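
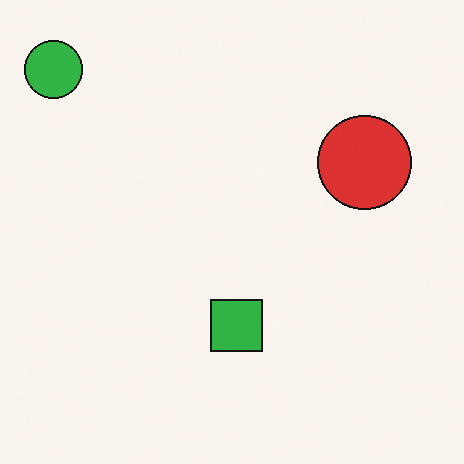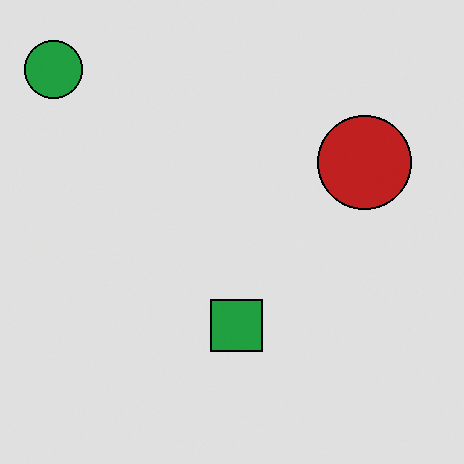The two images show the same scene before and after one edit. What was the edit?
The image was moderately posterized.

Each flat color has snapped to a coarser quantized level — most visibly, the near-white background has dropped to a flat grey.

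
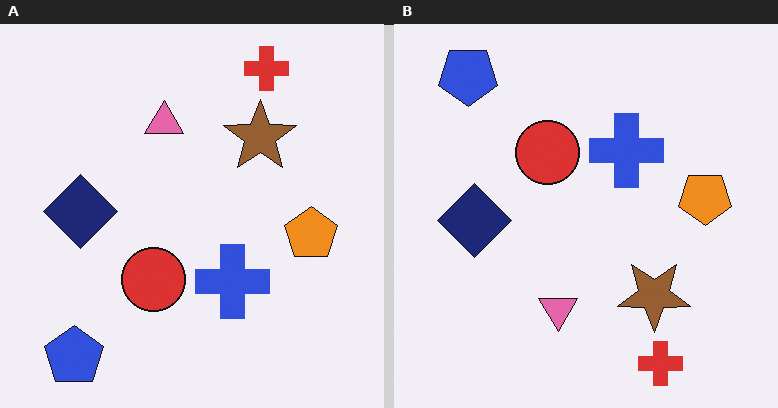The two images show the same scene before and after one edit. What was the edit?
The image was flipped vertically (top ↔ bottom).

The red cross is in the top-right of the left (A) image and the bottom-right of the right (B) — shapes on opposite sides of the horizontal midline have swapped in a mirror flip.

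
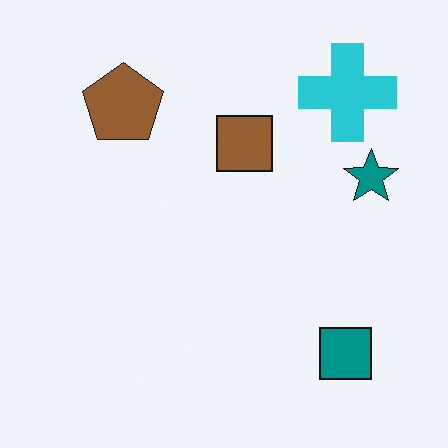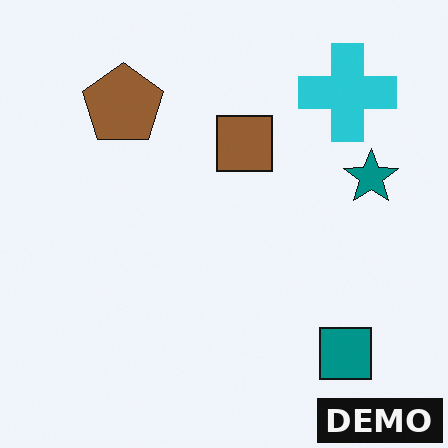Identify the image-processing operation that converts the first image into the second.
Watermarked with the text "DEMO" in the lower-right corner.

A dark label reading "DEMO" appears in the lower-right corner.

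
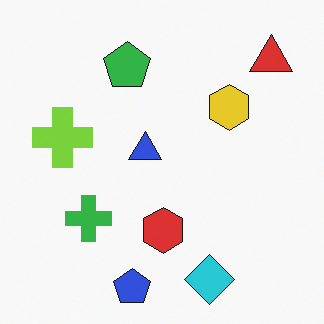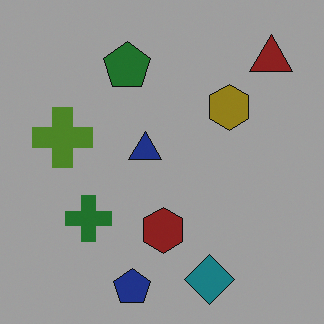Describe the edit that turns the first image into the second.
It was substantially darkened.

Every pixel — background and shapes alike — is uniformly darkened.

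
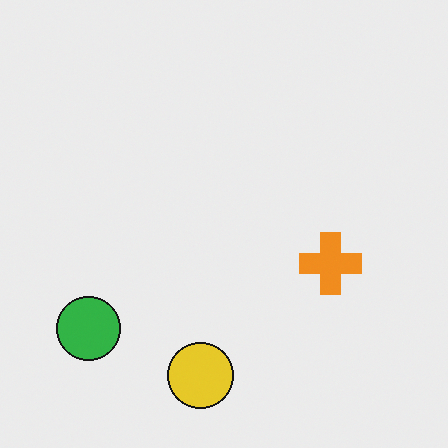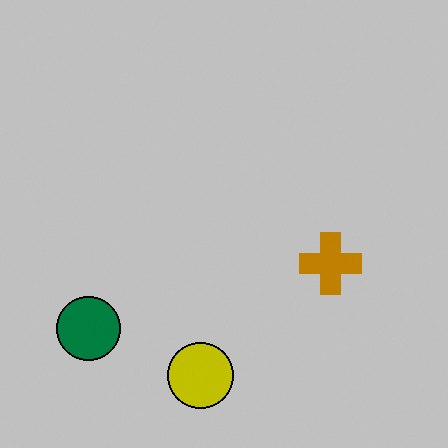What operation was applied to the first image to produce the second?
Heavily posterized to just a handful of flat colors.

Each flat color has snapped to a coarser quantized level — most visibly, the near-white background has dropped to a flat grey.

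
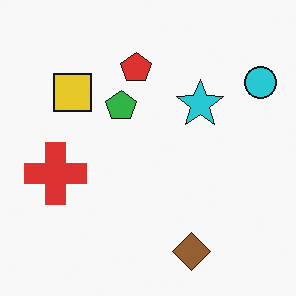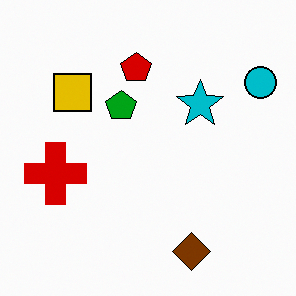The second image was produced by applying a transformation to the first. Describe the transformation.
This is the original image given slightly increased contrast.

Tones are pushed away from mid-grey across the whole image — a global contrast change.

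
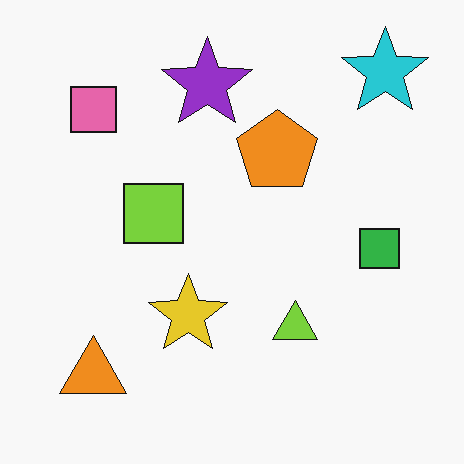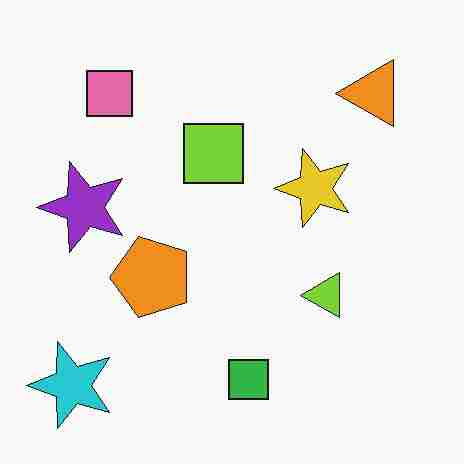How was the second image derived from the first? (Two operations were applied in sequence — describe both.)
The image was heavily JPEG-compressed with obvious blocking artifacts, then transposed (reflected across the top-left ↔ bottom-right diagonal).

Blocky 8×8 compression artifacts appear around shape edges and the flat background shows ringing — characteristic JPEG degradation. Shapes have swapped their row and column positions — what was in the top-right is now in the bottom-left — a diagonal reflection.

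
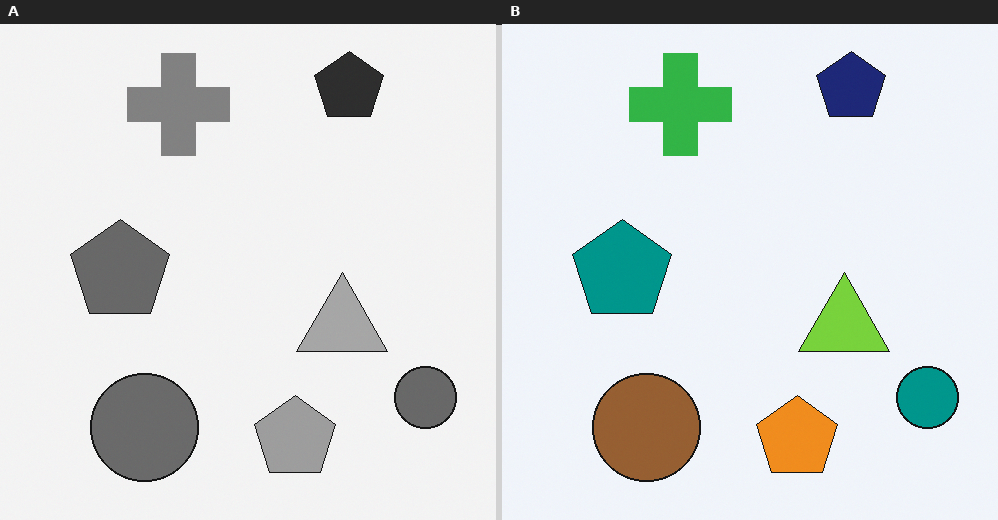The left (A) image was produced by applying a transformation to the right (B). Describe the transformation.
Converted to grayscale.

All color is removed — every shape is now a shade of grey.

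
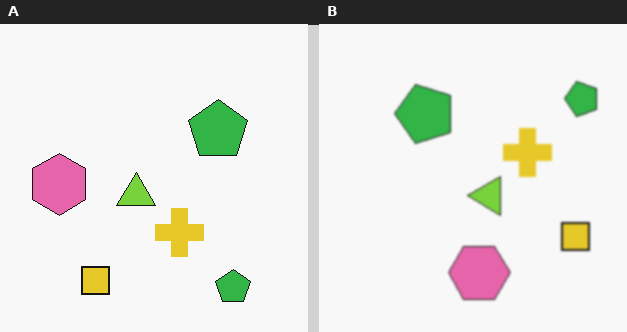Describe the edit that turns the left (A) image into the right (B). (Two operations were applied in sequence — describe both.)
The transformation is: rotated 90° counter-clockwise, then lightly blurred.

The yellow square sits in the bottom-left of the left (A) image and the bottom-right of the right (B) — consistent with a whole-image 90° counter-clockwise rotation. Shape edges and outlines are uniformly softened across the whole image.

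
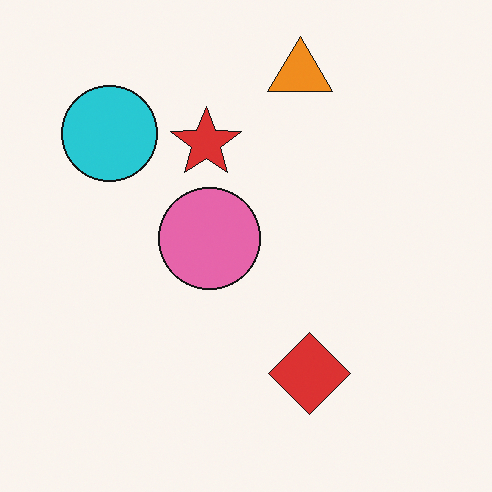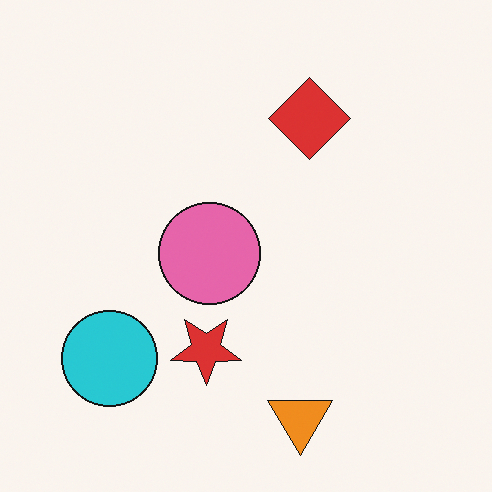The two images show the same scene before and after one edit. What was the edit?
The second image is the first flipped vertically (top ↔ bottom).

The orange triangle is in the top of the first image and the bottom of the second — shapes on opposite sides of the horizontal midline have swapped in a mirror flip.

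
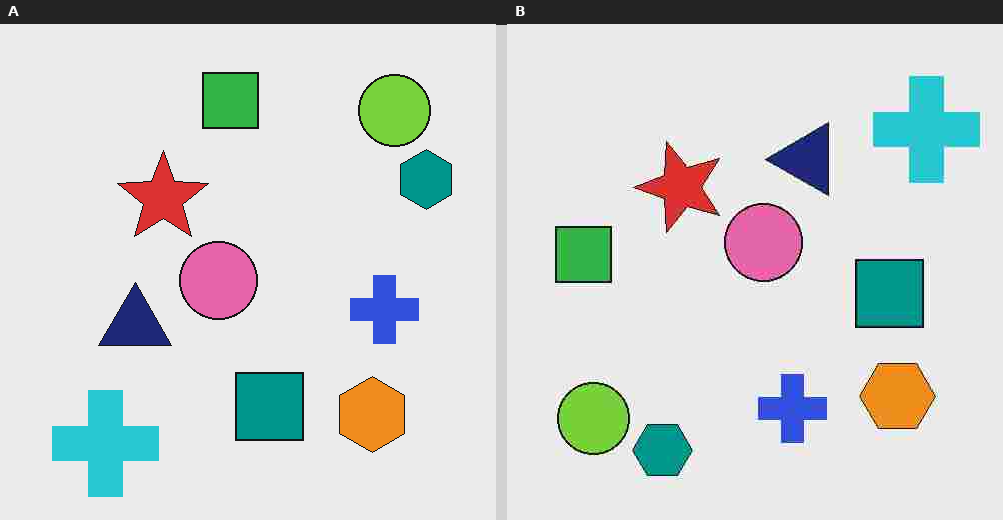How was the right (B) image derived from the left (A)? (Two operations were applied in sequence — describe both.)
Degraded with heavy JPEG compression, then transposed (reflected across the top-left ↔ bottom-right diagonal).

Blocky 8×8 compression artifacts appear around shape edges and the flat background shows ringing — characteristic JPEG degradation. Shapes have swapped their row and column positions — what was in the top-right is now in the bottom-left — a diagonal reflection.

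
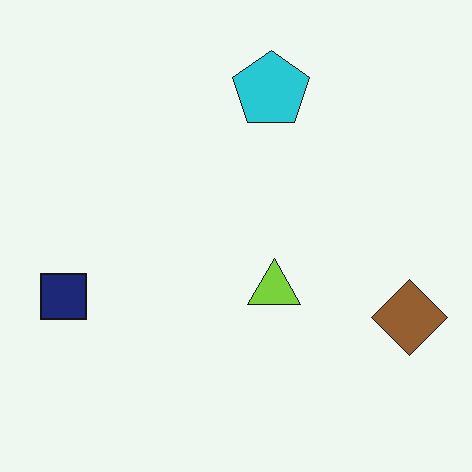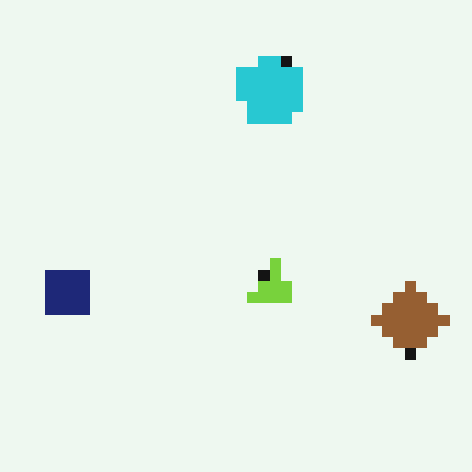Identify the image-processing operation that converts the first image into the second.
The image was heavily pixelated into large blocks.

Shapes are reduced to large square blocks; fine edges and outlines are lost — a downscale-then-upscale (mosaic) effect.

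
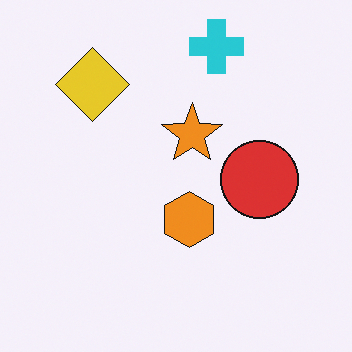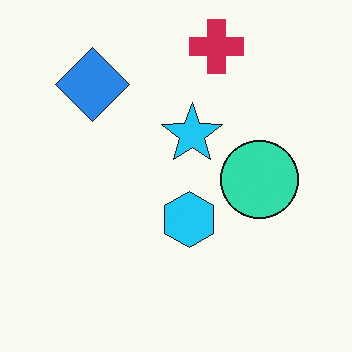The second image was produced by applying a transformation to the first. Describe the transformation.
The image was hue-shifted through roughly half the color wheel.

Every shape's color has rotated by the same amount around the hue wheel — a uniform hue shift.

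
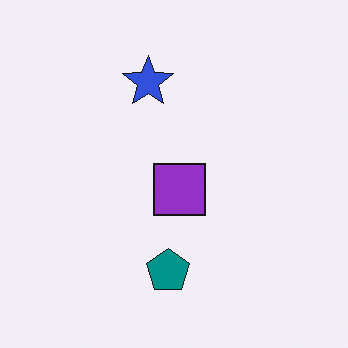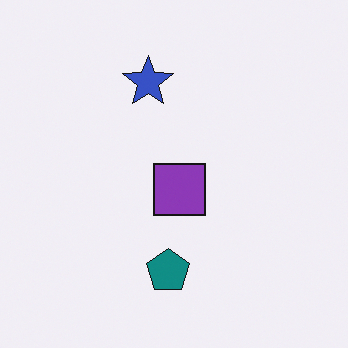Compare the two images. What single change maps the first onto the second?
The second image is the first slightly desaturated.

All colors are more muted and greyish — a global saturation change.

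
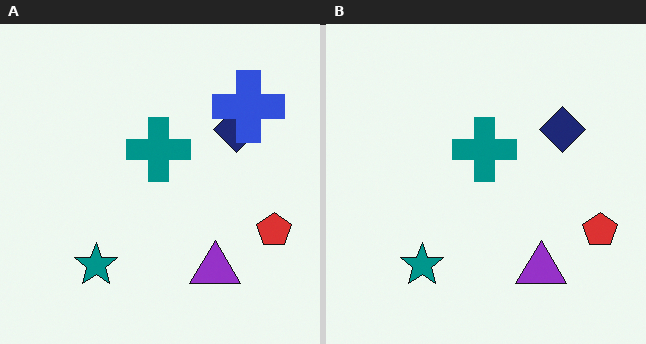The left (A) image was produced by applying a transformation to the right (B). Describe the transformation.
It was overlaid with an additional blue cross.

A blue cross appears in the left (A) image that is absent from the right (B).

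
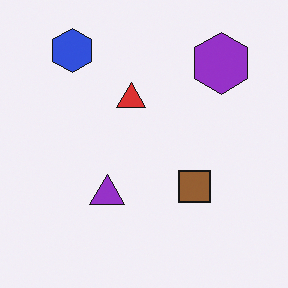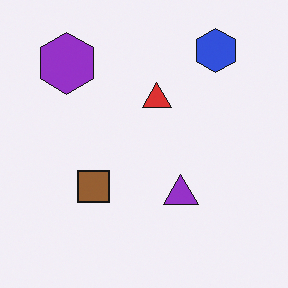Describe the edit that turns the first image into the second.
The image was flipped horizontally (left ↔ right).

The purple hexagon is in the top-right of the first image and the top-left of the second — shapes on opposite sides of the vertical midline have swapped in a mirror flip.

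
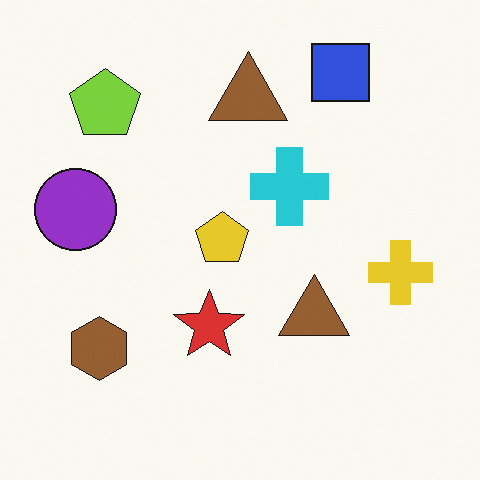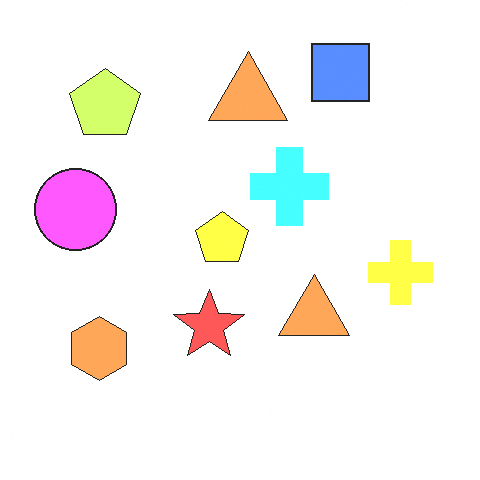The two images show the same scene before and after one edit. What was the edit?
Noticeably brightened.

Every pixel — background and shapes alike — is uniformly brightened.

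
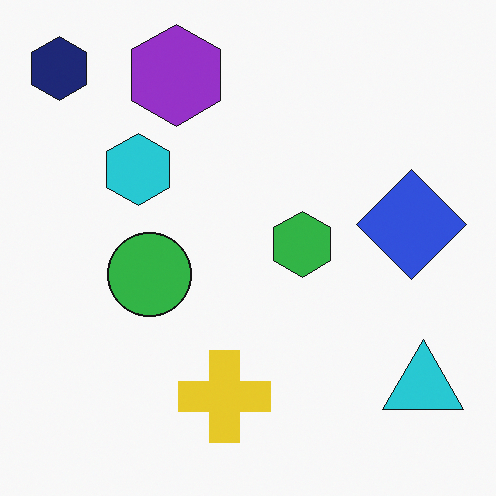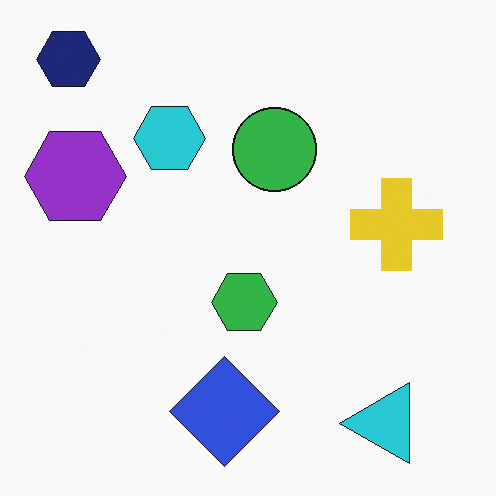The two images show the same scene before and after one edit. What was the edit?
The second image is the first transposed (reflected across the top-left ↔ bottom-right diagonal).

Shapes have swapped their row and column positions — what was in the top-right is now in the bottom-left — a diagonal reflection.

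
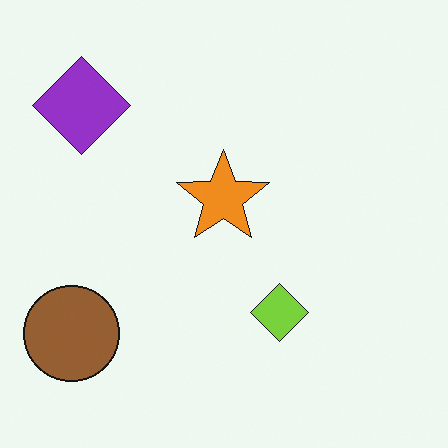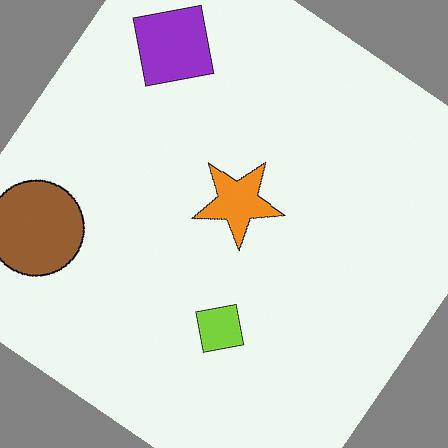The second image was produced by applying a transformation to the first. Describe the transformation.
The second image is the first rotated clockwise by a large amount — several tens of degrees.

Every shape is tilted by the same angle and the image corners show triangular fill wedges — a whole-image rotation by a non-right angle.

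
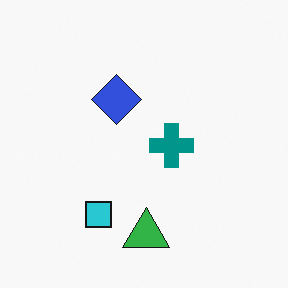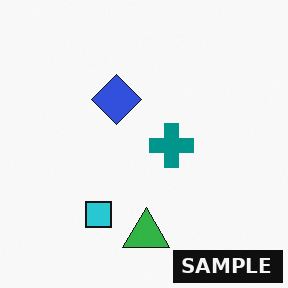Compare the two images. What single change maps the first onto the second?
It was watermarked with the text "SAMPLE" in the lower-right corner.

A dark label reading "SAMPLE" appears in the lower-right corner.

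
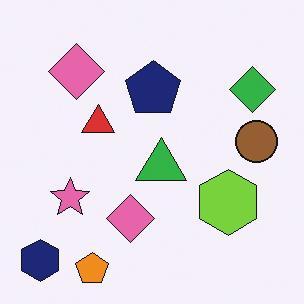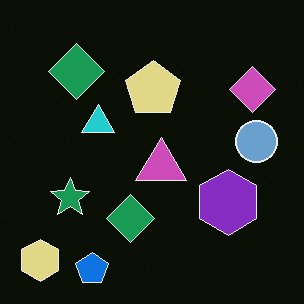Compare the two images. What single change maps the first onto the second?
It was color-inverted (negative).

The light background has become dark and every shape's color is its complement — a photographic negative.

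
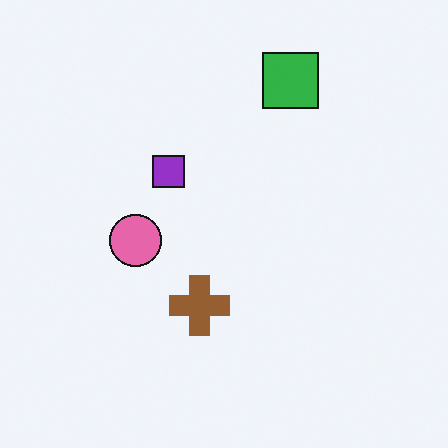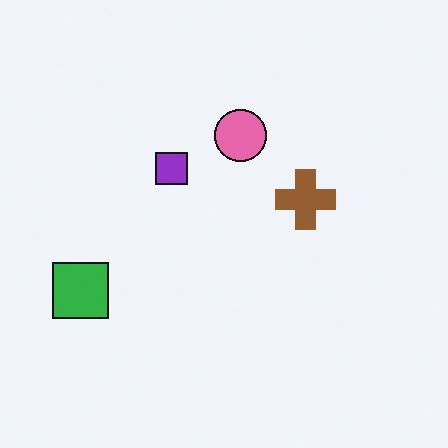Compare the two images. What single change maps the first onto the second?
It was transposed (reflected across the top-left ↔ bottom-right diagonal).

Shapes have swapped their row and column positions — what was in the top-right is now in the bottom-left — a diagonal reflection.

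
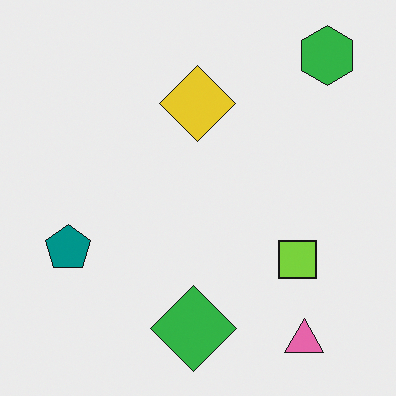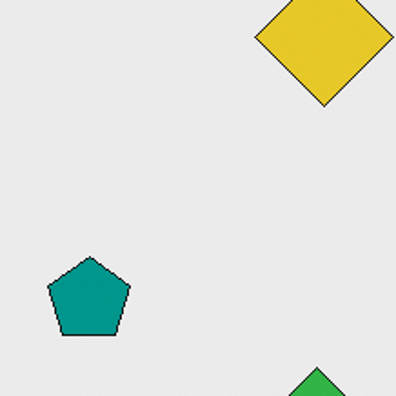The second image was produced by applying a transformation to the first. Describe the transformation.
Cropped tightly and scaled back up.

The visible shapes are larger and the field of view is narrower; shapes near the original edges may be partly or wholly outside the frame — a crop-and-rescale.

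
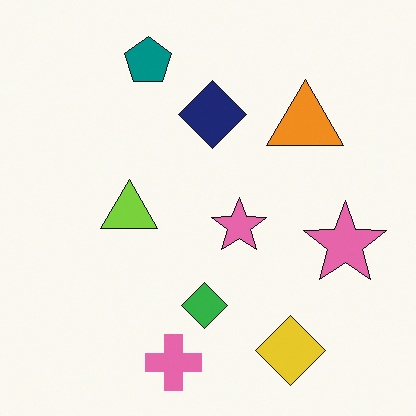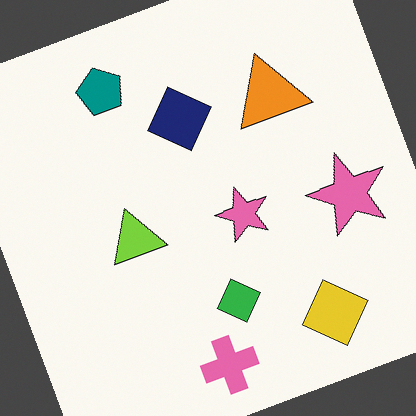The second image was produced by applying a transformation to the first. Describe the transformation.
This is the original image rotated counter-clockwise by a clearly visible amount.

Every shape is tilted by the same angle and the image corners show triangular fill wedges — a whole-image rotation by a non-right angle.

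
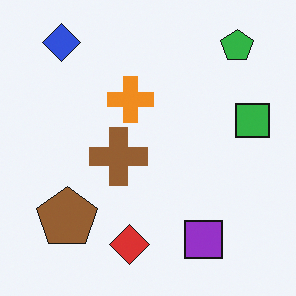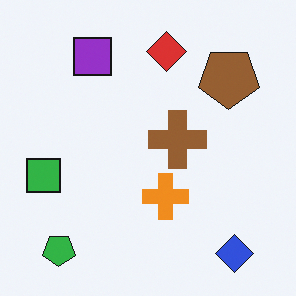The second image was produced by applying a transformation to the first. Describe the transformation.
Rotated 180°.

The blue diamond sits in the top-left of the first image and the bottom-right of the second — consistent with a whole-image 180° rotation.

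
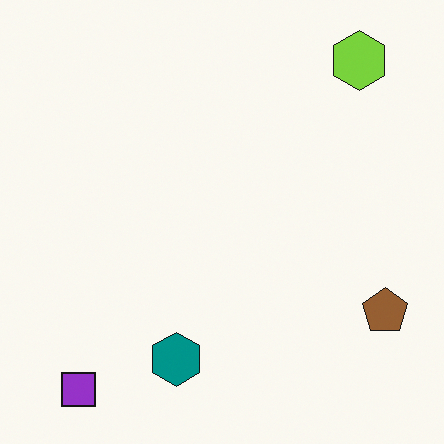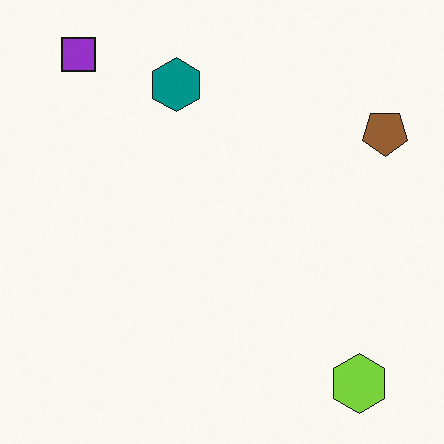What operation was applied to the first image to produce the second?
The image was flipped vertically (top ↔ bottom).

The purple square is in the bottom-left of the first image and the top-left of the second — shapes on opposite sides of the horizontal midline have swapped in a mirror flip.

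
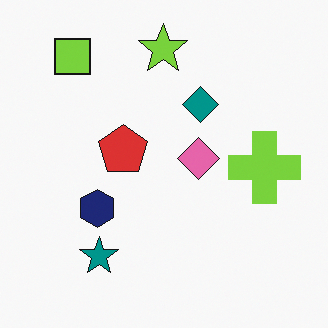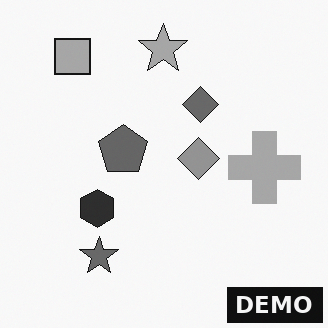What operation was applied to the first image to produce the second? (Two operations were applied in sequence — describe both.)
The image was converted to grayscale, then watermarked with the text "DEMO" in the lower-right corner.

All color is removed — every shape is now a shade of grey. A dark label reading "DEMO" appears in the lower-right corner.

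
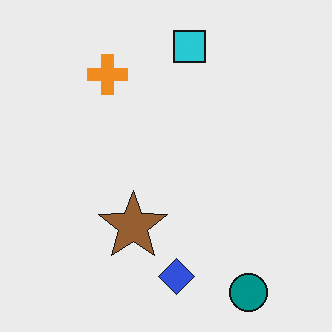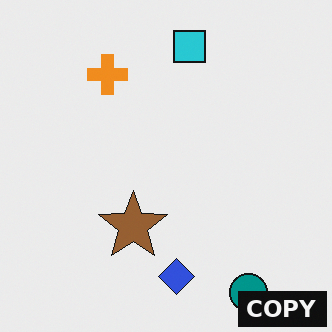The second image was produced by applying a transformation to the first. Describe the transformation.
It was watermarked with the text "COPY" in the lower-right corner.

A dark label reading "COPY" appears in the lower-right corner.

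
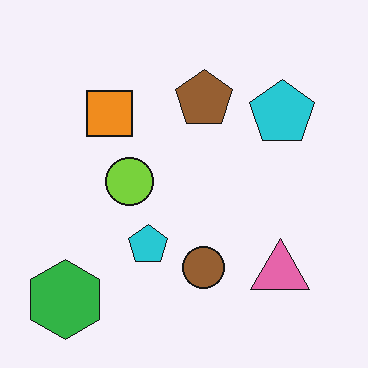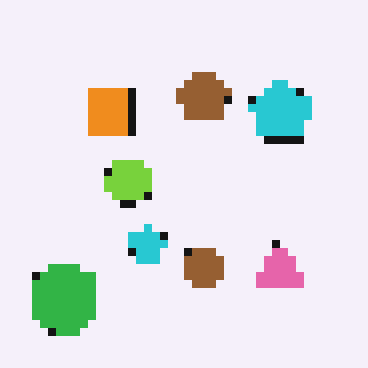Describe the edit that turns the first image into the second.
The transformation is: pixelated into visible square blocks.

Shapes are reduced to large square blocks; fine edges and outlines are lost — a downscale-then-upscale (mosaic) effect.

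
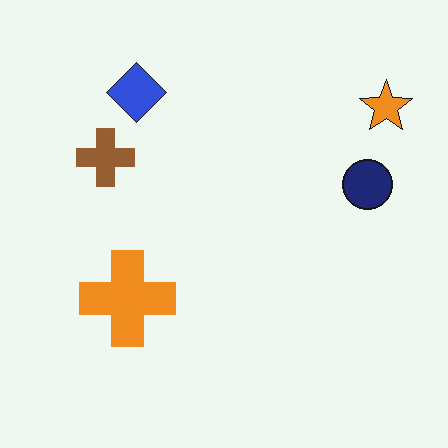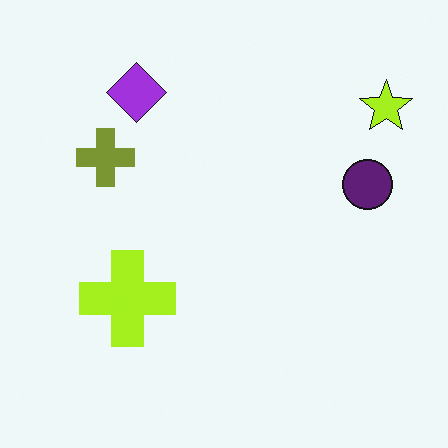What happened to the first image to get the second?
Hue-shifted slightly.

Every shape's color has rotated by the same amount around the hue wheel — a uniform hue shift.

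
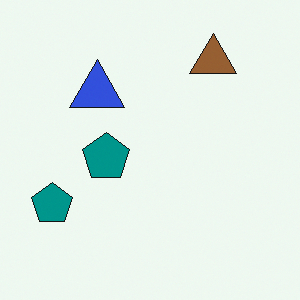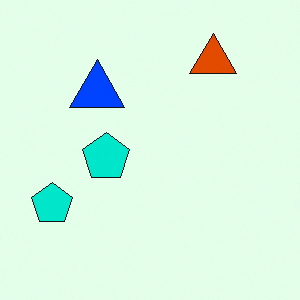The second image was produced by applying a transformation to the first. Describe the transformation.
This is the original image made much more vivid (saturation change).

All colors are more vivid — a global saturation change.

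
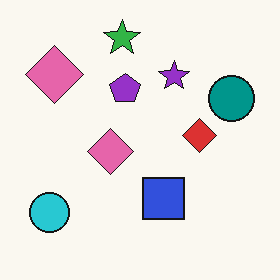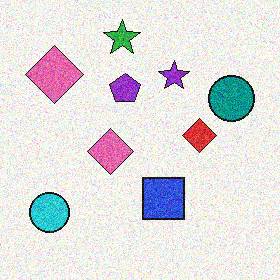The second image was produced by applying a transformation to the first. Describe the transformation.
This is the original image degraded with moderate additive noise.

Random speckle covers the whole image, including the flat background.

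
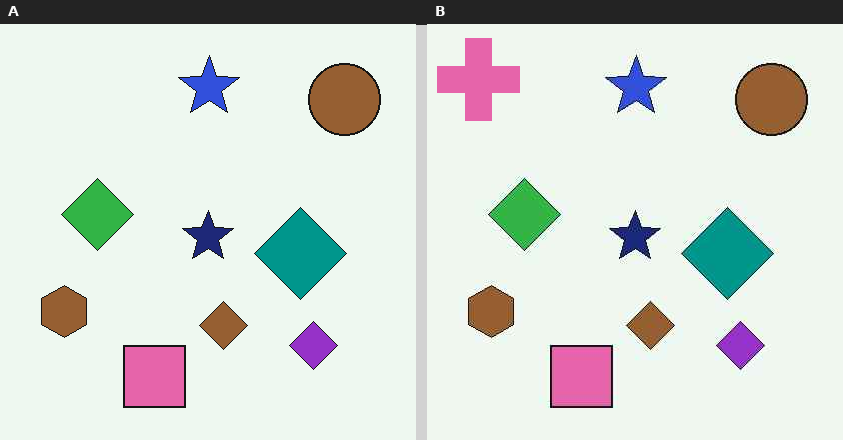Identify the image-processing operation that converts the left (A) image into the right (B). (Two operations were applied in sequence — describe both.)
This is the original image given moderate JPEG compression, then overlaid with an additional pink cross.

Blocky 8×8 compression artifacts appear around shape edges and the flat background shows ringing — characteristic JPEG degradation. A pink cross appears in the right (B) image that is absent from the left (A).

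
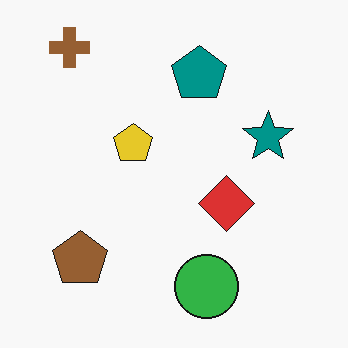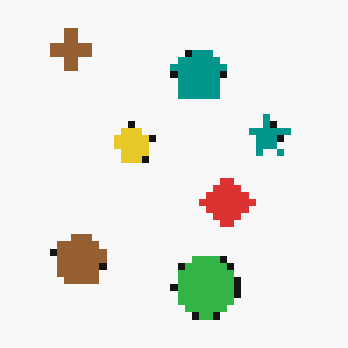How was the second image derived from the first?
Pixelated into visible square blocks.

Shapes are reduced to large square blocks; fine edges and outlines are lost — a downscale-then-upscale (mosaic) effect.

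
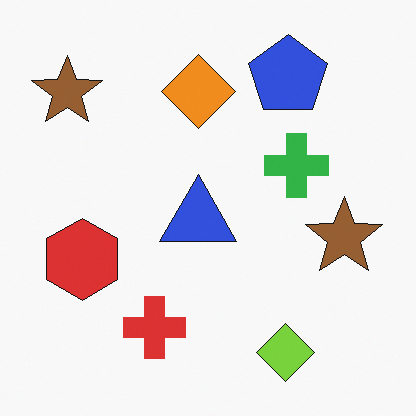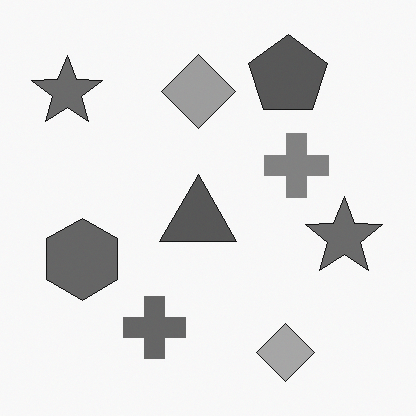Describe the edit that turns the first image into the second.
The image was converted to grayscale.

All color is removed — every shape is now a shade of grey.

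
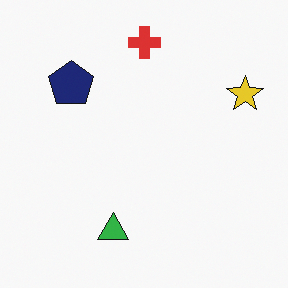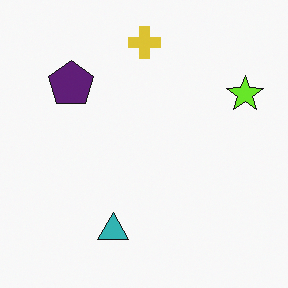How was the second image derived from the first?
The image was hue-shifted slightly.

Every shape's color has rotated by the same amount around the hue wheel — a uniform hue shift.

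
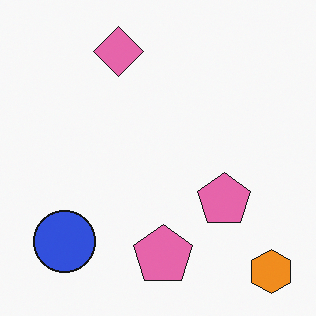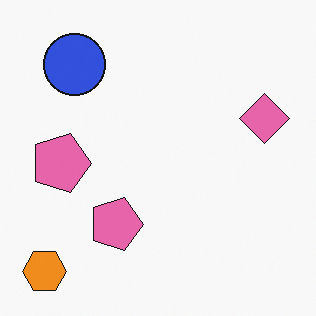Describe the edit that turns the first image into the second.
The transformation is: rotated 90° clockwise.

The orange hexagon sits in the bottom-right of the first image and the bottom-left of the second — consistent with a whole-image 90° clockwise rotation.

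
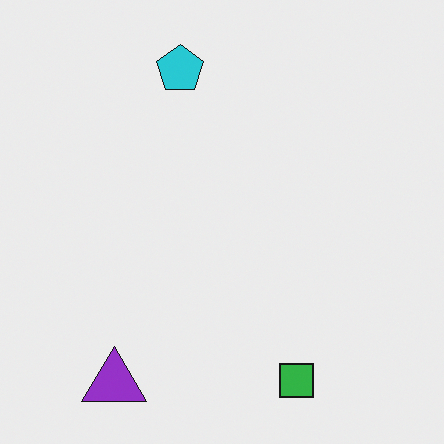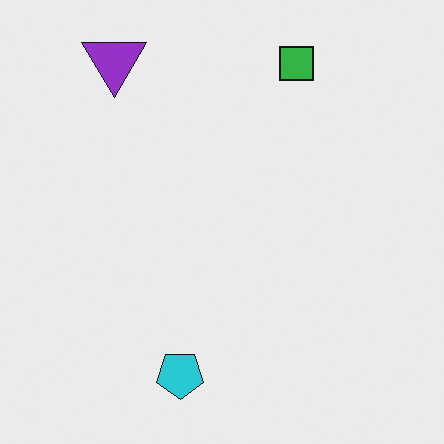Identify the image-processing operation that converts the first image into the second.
The second image is the first flipped vertically (top ↔ bottom).

The purple triangle is in the bottom-left of the first image and the top-left of the second — shapes on opposite sides of the horizontal midline have swapped in a mirror flip.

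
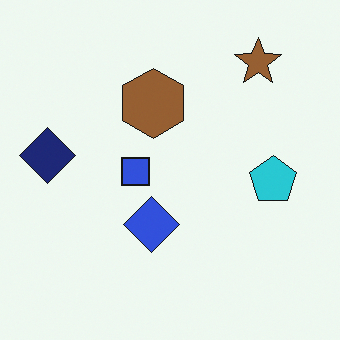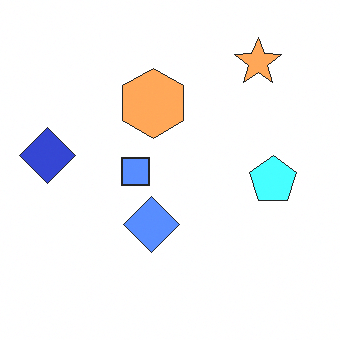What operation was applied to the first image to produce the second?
This is the original image noticeably brightened.

Every pixel — background and shapes alike — is uniformly brightened.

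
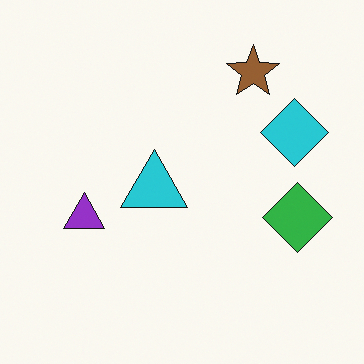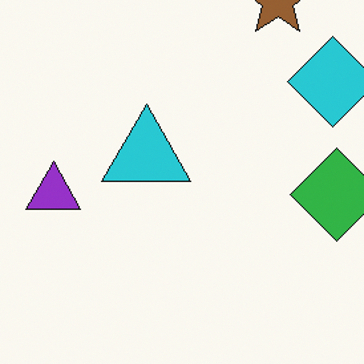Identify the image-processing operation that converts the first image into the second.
The image was cropped slightly and scaled back up.

The visible shapes are larger and the field of view is narrower; shapes near the original edges may be partly or wholly outside the frame — a crop-and-rescale.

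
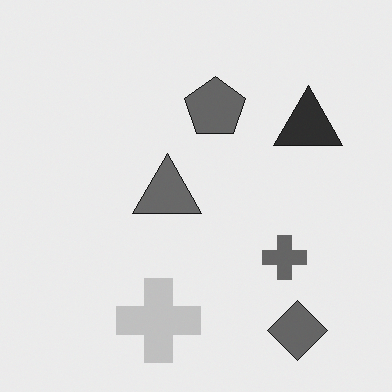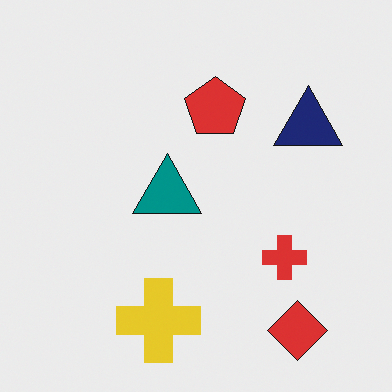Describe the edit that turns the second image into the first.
This is the original image converted to grayscale.

All color is removed — every shape is now a shade of grey.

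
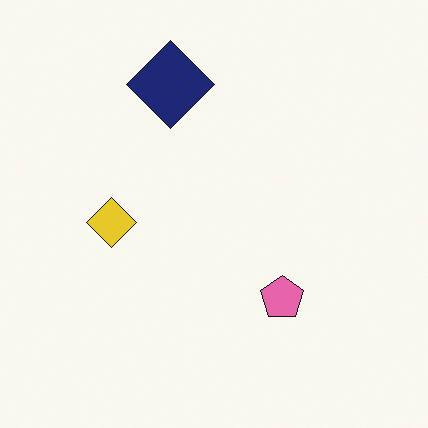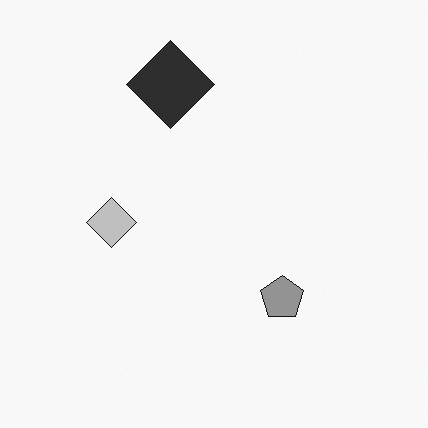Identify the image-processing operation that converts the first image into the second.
The image was converted to grayscale.

All color is removed — every shape is now a shade of grey.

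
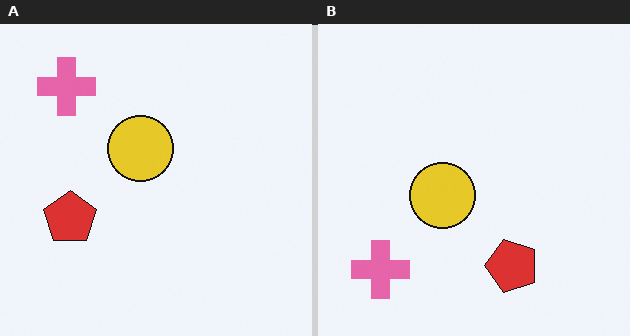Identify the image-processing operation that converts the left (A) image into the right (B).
The image was rotated 90° counter-clockwise.

The pink cross sits in the top-left of the left (A) image and the bottom-left of the right (B) — consistent with a whole-image 90° counter-clockwise rotation.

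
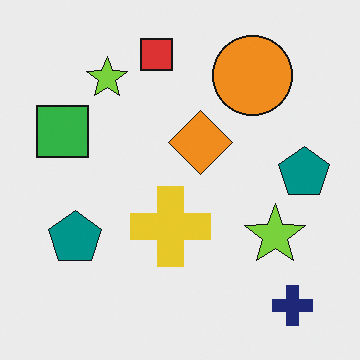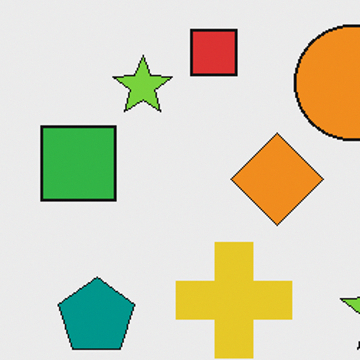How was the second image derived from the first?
The second image is the first cropped slightly and scaled back up.

The visible shapes are larger and the field of view is narrower; shapes near the original edges may be partly or wholly outside the frame — a crop-and-rescale.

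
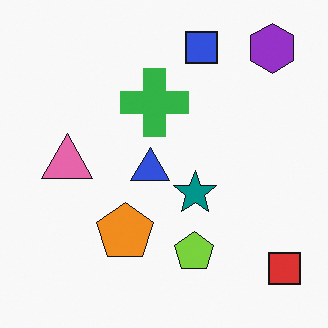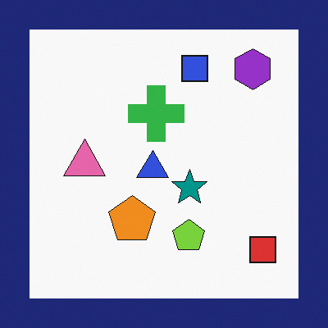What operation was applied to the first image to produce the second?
The transformation is: framed with a navy border.

A solid navy frame runs around the edge of the second image, with the content slightly shrunk inside it.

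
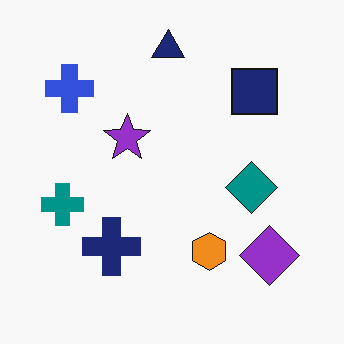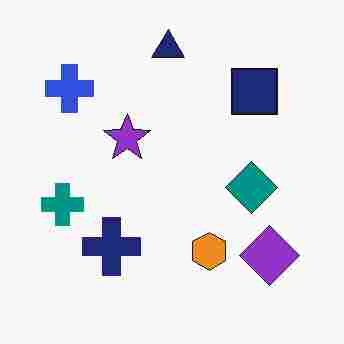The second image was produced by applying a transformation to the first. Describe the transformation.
The image was heavily JPEG-compressed with obvious blocking artifacts.

Blocky 8×8 compression artifacts appear around shape edges and the flat background shows ringing — characteristic JPEG degradation.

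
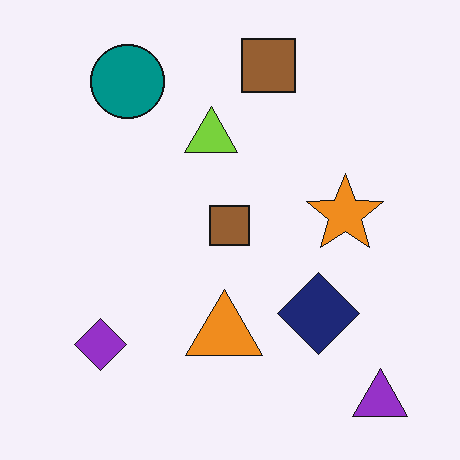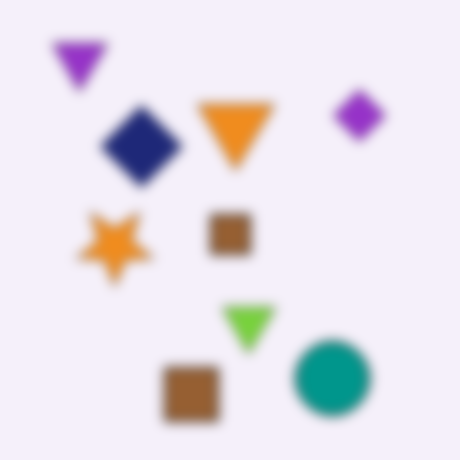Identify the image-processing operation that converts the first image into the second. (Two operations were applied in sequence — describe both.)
This is the original image heavily blurred, then rotated 180°.

Shape edges and outlines are uniformly softened across the whole image. The purple triangle sits in the bottom-right of the first image and the top-left of the second — consistent with a whole-image 180° rotation.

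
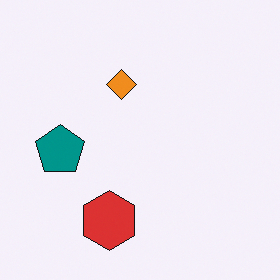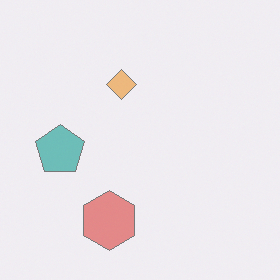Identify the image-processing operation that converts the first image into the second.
This is the original image washed out (contrast reduced).

Tones are pushed toward mid-grey across the whole image — a global contrast change.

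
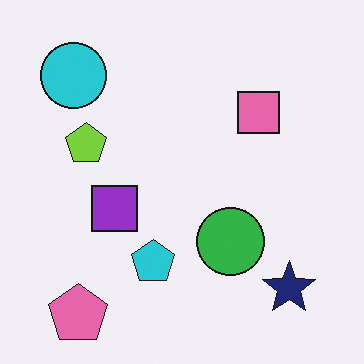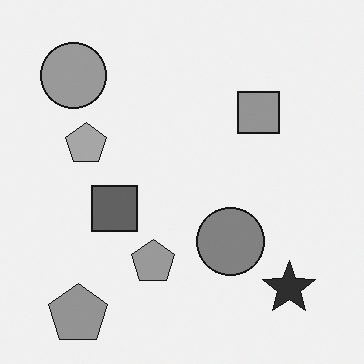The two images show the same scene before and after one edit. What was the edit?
The image was converted to grayscale.

All color is removed — every shape is now a shade of grey.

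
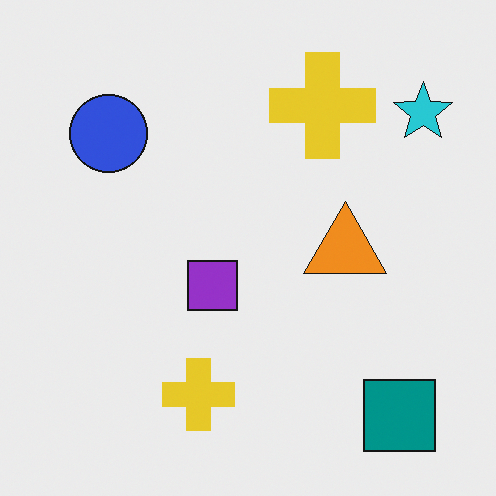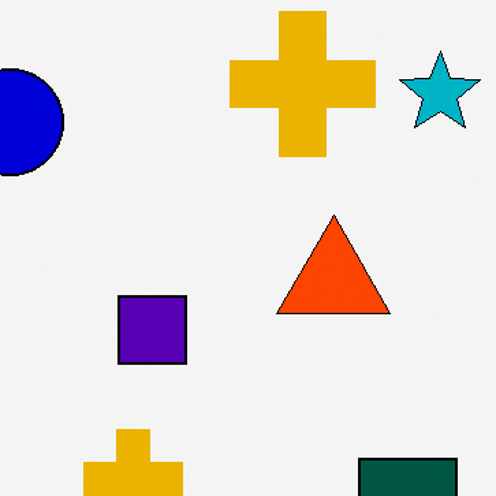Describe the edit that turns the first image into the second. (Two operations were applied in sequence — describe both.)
Given much higher contrast, then cropped slightly and scaled back up.

Tones are pushed away from mid-grey across the whole image — a global contrast change. The visible shapes are larger and the field of view is narrower; shapes near the original edges may be partly or wholly outside the frame — a crop-and-rescale.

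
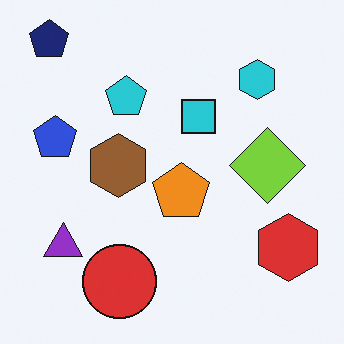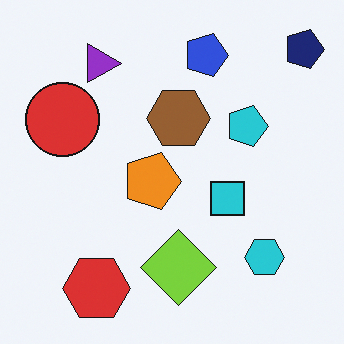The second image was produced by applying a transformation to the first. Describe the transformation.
The transformation is: rotated 90° clockwise.

The navy pentagon sits in the top-left of the first image and the top-right of the second — consistent with a whole-image 90° clockwise rotation.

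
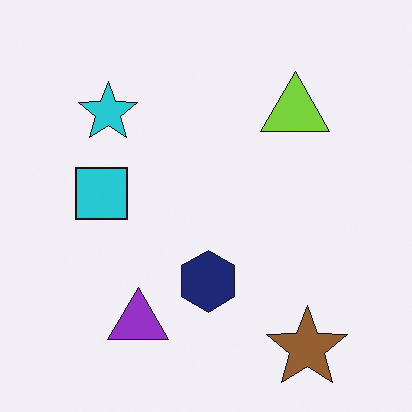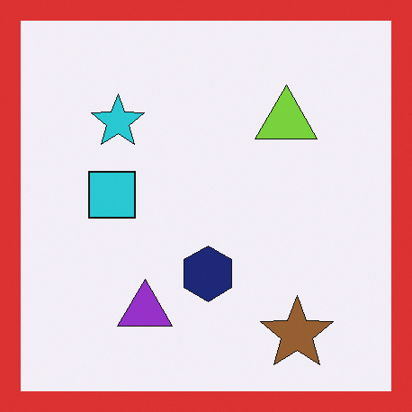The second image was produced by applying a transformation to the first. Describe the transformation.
The transformation is: framed with a red border.

A solid red frame runs around the edge of the second image, with the content slightly shrunk inside it.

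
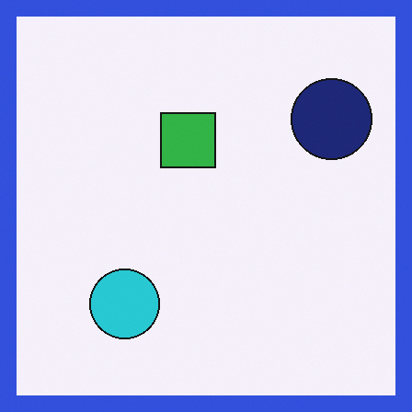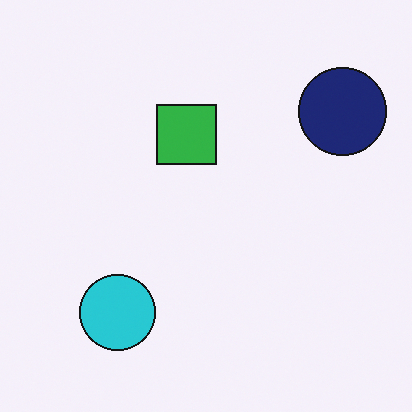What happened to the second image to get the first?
The first image is the second framed with a blue border.

A solid blue frame runs around the edge of the first image, with the content slightly shrunk inside it.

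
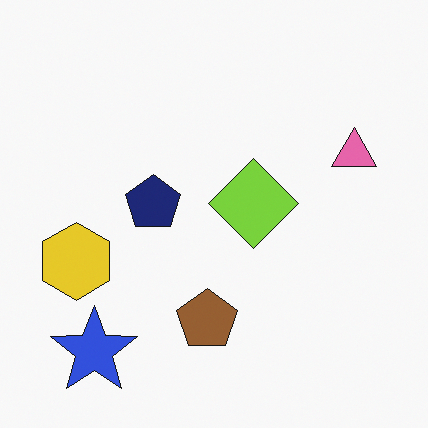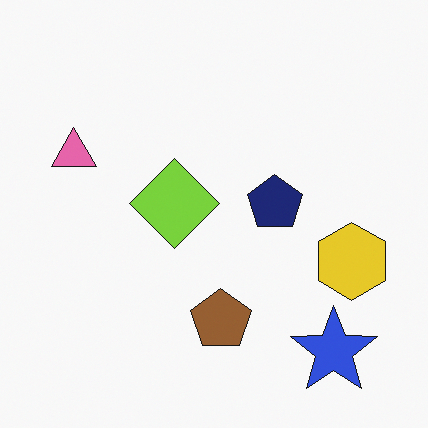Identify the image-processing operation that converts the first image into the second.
The second image is the first flipped horizontally (left ↔ right).

The pink triangle is in the right of the first image and the left of the second — shapes on opposite sides of the vertical midline have swapped in a mirror flip.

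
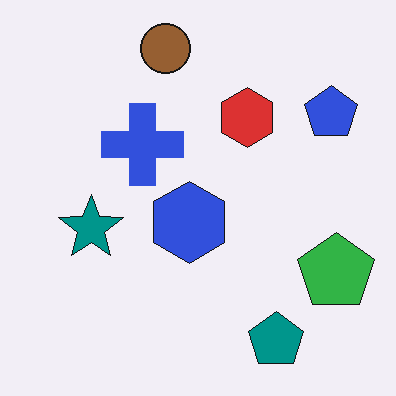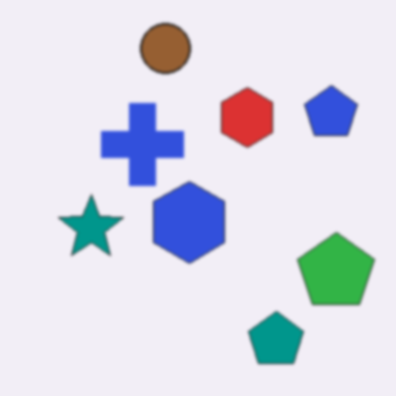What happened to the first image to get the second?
The second image is the first slightly softened.

Shape edges and outlines are uniformly softened across the whole image.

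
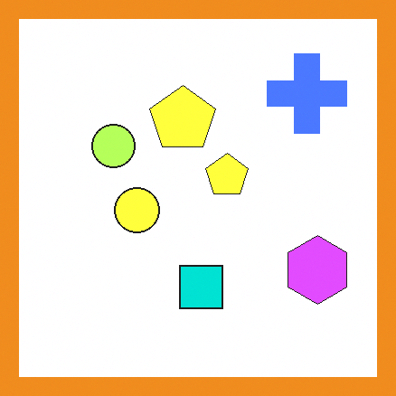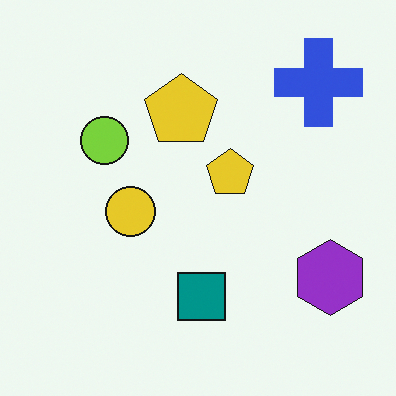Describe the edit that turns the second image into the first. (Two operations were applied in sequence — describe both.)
The transformation is: noticeably brightened, then framed with a orange border.

Every pixel — background and shapes alike — is uniformly brightened. A solid orange frame runs around the edge of the first image, with the content slightly shrunk inside it.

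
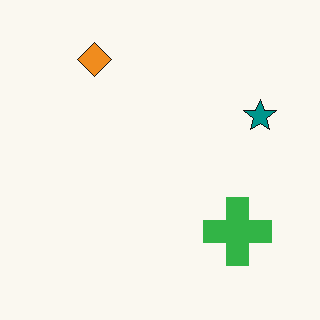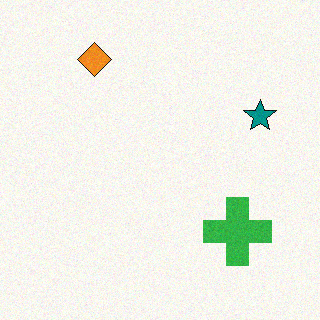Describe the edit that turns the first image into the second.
The second image is the first degraded with a light layer of grain.

Random speckle covers the whole image, including the flat background.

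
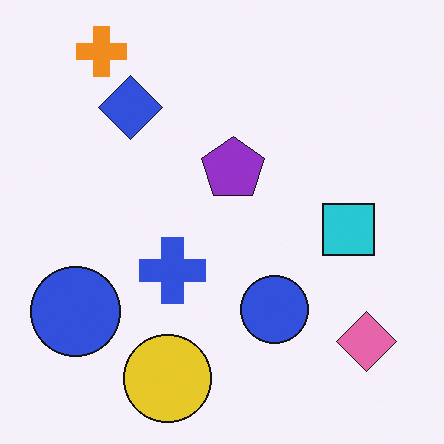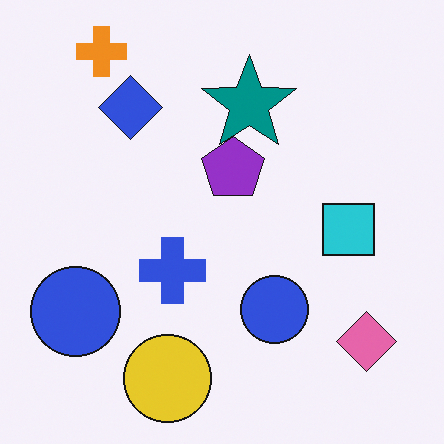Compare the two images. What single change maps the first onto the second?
It was overlaid with an additional teal star.

A teal star appears in the second image that is absent from the first.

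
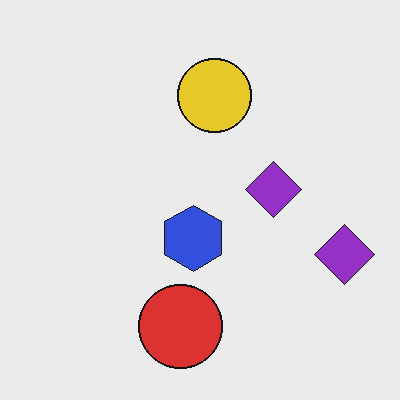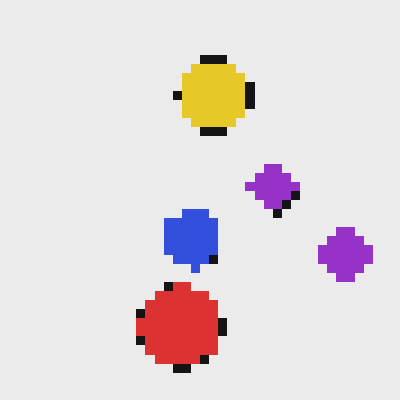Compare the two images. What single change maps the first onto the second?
It was coarsely pixelated.

Shapes are reduced to large square blocks; fine edges and outlines are lost — a downscale-then-upscale (mosaic) effect.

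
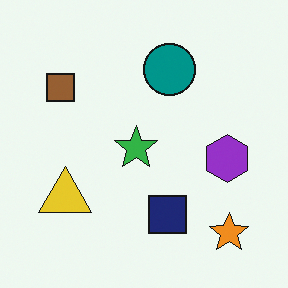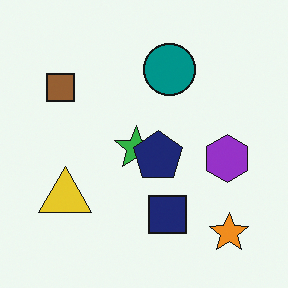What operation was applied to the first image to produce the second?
This is the original image overlaid with an additional navy pentagon.

A navy pentagon appears in the second image that is absent from the first.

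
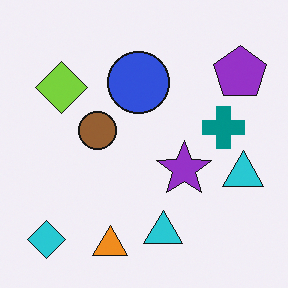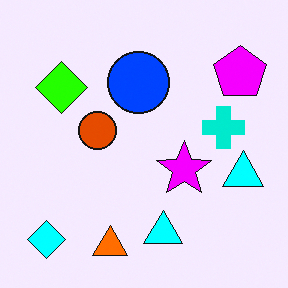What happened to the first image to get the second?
The transformation is: made much more vivid (saturation change).

All colors are more vivid — a global saturation change.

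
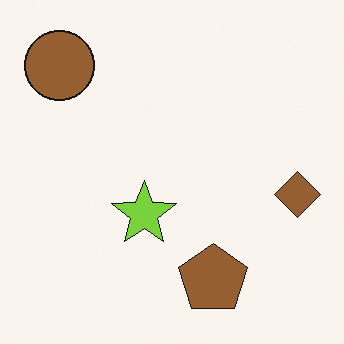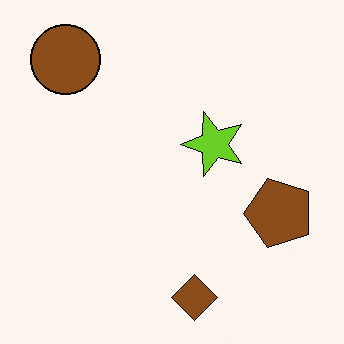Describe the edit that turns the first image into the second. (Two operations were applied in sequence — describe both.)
The second image is the first given slightly increased contrast, then transposed (reflected across the top-left ↔ bottom-right diagonal).

Tones are pushed away from mid-grey across the whole image — a global contrast change. Shapes have swapped their row and column positions — what was in the top-right is now in the bottom-left — a diagonal reflection.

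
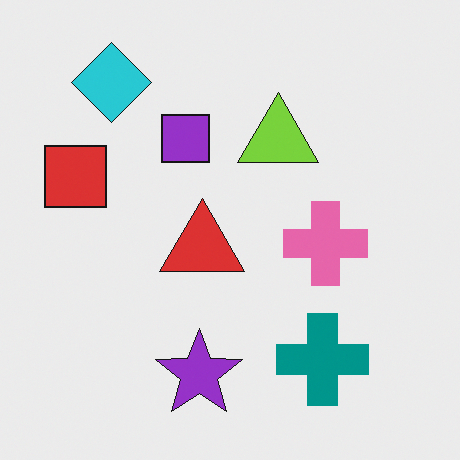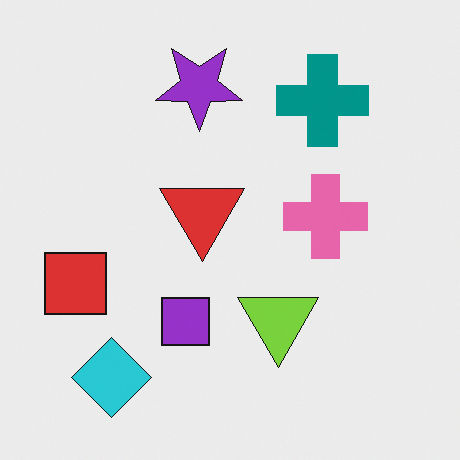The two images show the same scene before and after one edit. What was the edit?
The second image is the first flipped vertically (top ↔ bottom).

The cyan diamond is in the top-left of the first image and the bottom-left of the second — shapes on opposite sides of the horizontal midline have swapped in a mirror flip.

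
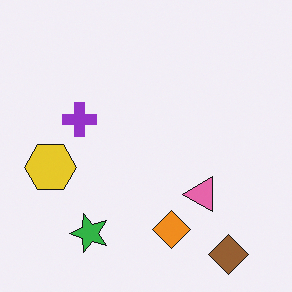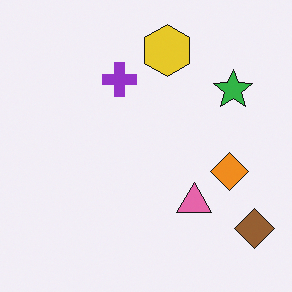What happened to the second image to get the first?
It was transposed (reflected across the top-left ↔ bottom-right diagonal).

Shapes have swapped their row and column positions — what was in the top-right is now in the bottom-left — a diagonal reflection.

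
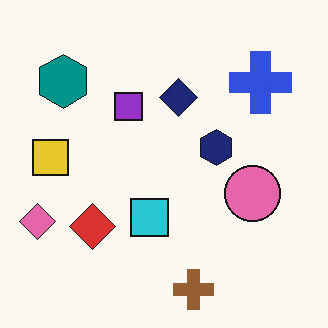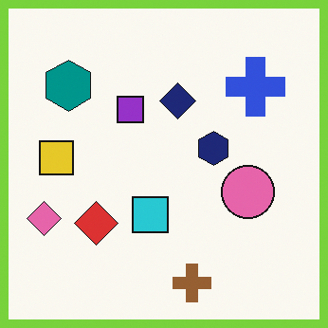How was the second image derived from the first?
This is the original image framed with a lime border.

A solid lime frame runs around the edge of the second image, with the content slightly shrunk inside it.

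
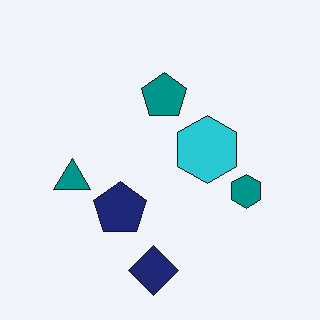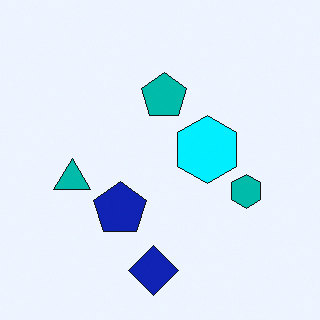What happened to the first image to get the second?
The image was made much more vivid (saturation change).

All colors are more vivid — a global saturation change.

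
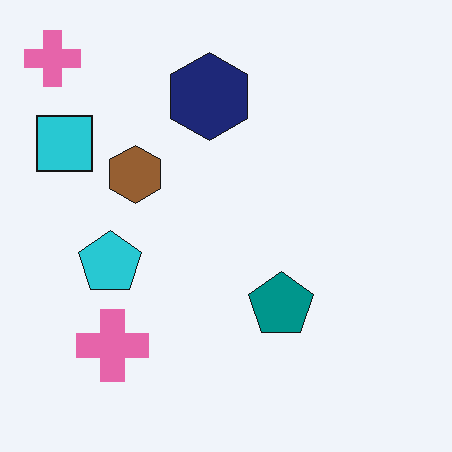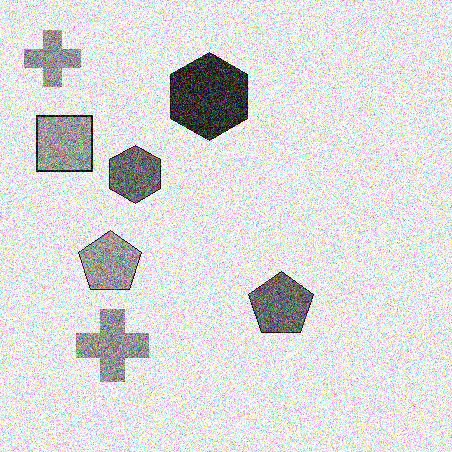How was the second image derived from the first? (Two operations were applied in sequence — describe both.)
It was converted to grayscale, then degraded with strong gaussian noise.

All color is removed — every shape is now a shade of grey. Random speckle covers the whole image, including the flat background.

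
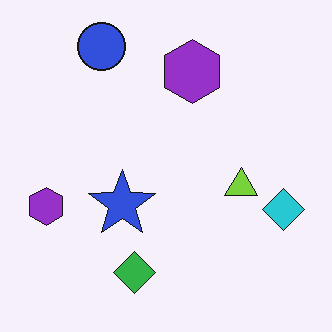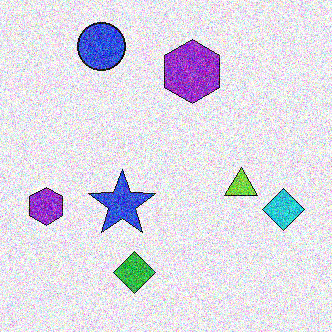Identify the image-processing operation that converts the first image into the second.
It was degraded with strong gaussian noise.

Random speckle covers the whole image, including the flat background.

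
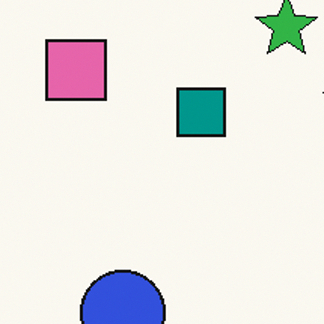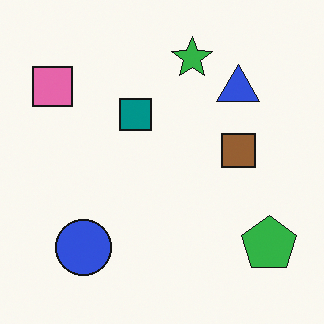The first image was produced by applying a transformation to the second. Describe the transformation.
The transformation is: cropped slightly and scaled back up.

The visible shapes are larger and the field of view is narrower; shapes near the original edges may be partly or wholly outside the frame — a crop-and-rescale.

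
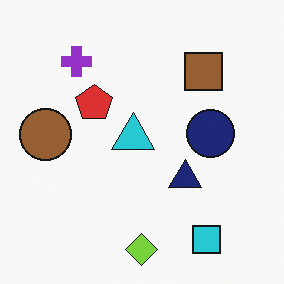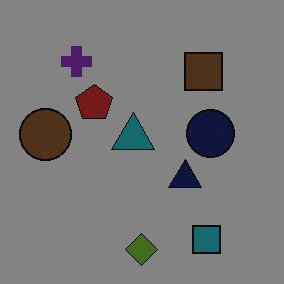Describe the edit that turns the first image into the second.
Noticeably darkened.

Every pixel — background and shapes alike — is uniformly darkened.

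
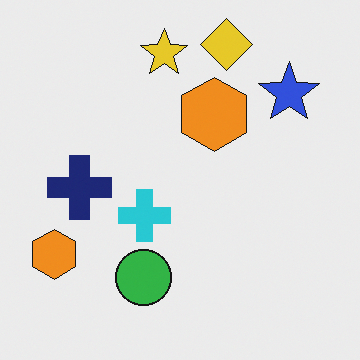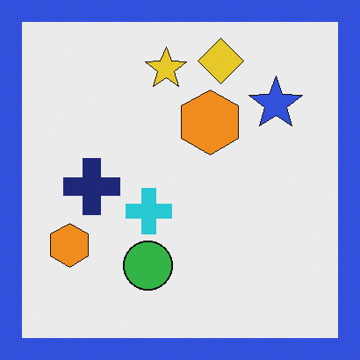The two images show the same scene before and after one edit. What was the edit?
The transformation is: framed with a blue border.

A solid blue frame runs around the edge of the second image, with the content slightly shrunk inside it.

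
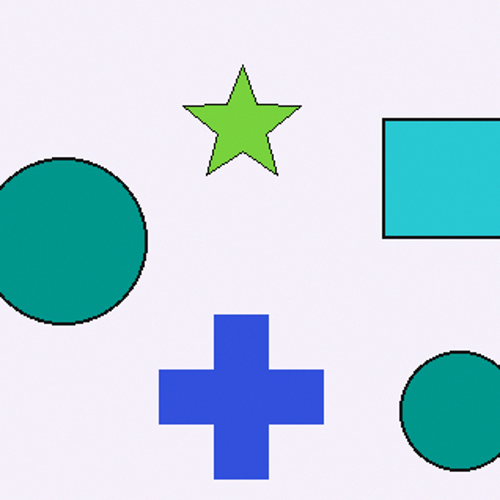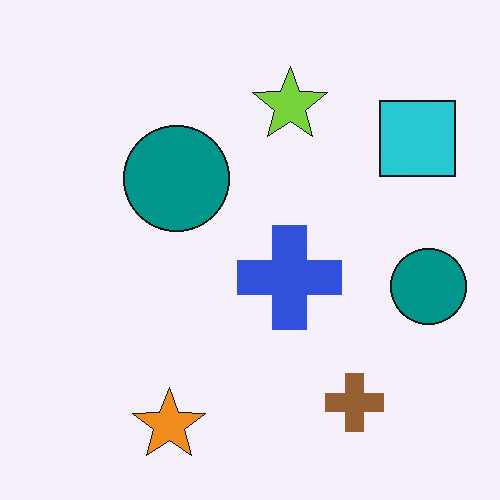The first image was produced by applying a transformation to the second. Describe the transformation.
It was cropped to a modestly smaller region and rescaled.

The visible shapes are larger and the field of view is narrower; shapes near the original edges may be partly or wholly outside the frame — a crop-and-rescale.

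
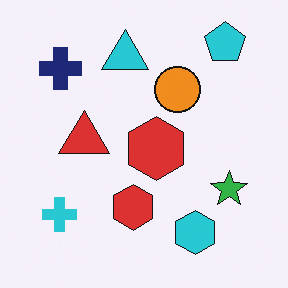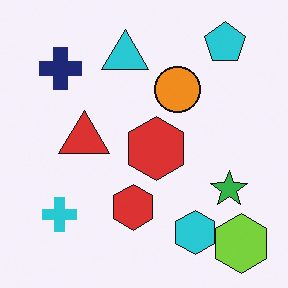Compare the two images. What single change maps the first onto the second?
Overlaid with an additional lime hexagon.

A lime hexagon appears in the second image that is absent from the first.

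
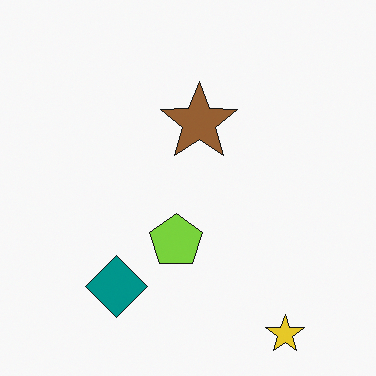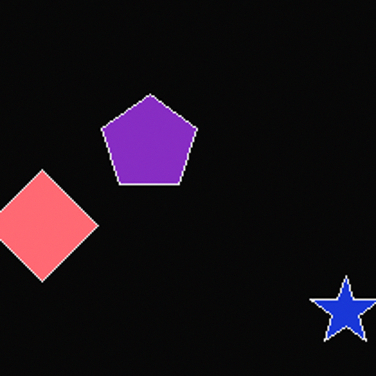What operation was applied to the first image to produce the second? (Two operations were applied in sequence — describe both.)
The image was color-inverted (negative), then cropped tightly and scaled back up.

The light background has become dark and every shape's color is its complement — a photographic negative. The visible shapes are larger and the field of view is narrower; shapes near the original edges may be partly or wholly outside the frame — a crop-and-rescale.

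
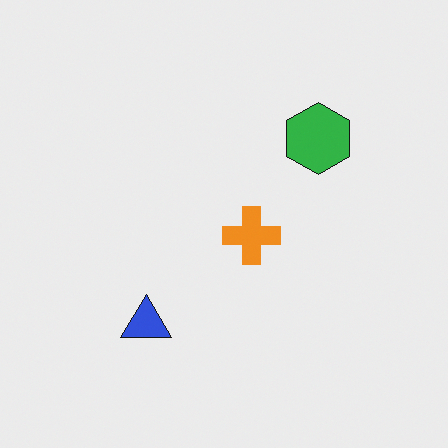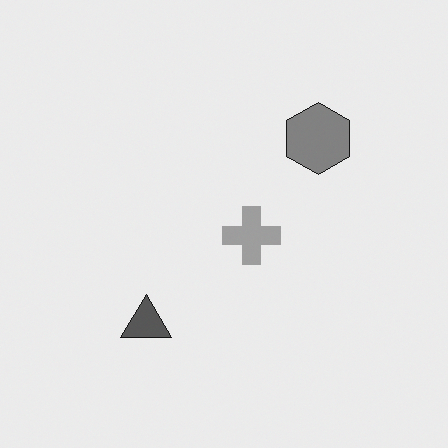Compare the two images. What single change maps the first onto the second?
Converted to grayscale.

All color is removed — every shape is now a shade of grey.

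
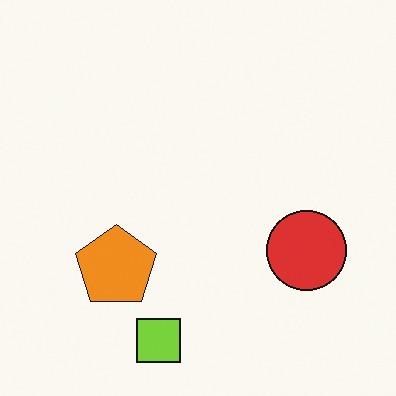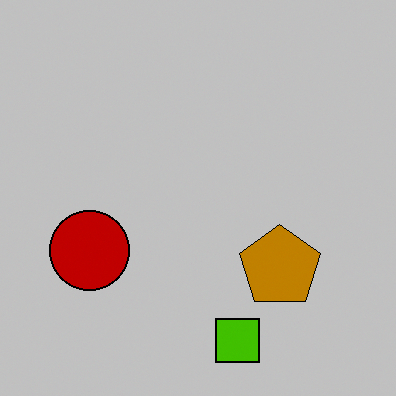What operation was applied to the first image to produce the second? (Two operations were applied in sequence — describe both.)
The transformation is: flipped horizontally (left ↔ right), then heavily posterized to just a handful of flat colors.

The red circle is in the right of the first image and the left of the second — shapes on opposite sides of the vertical midline have swapped in a mirror flip. Each flat color has snapped to a coarser quantized level — most visibly, the near-white background has dropped to a flat grey.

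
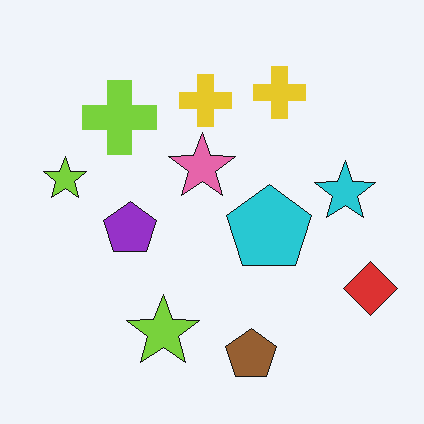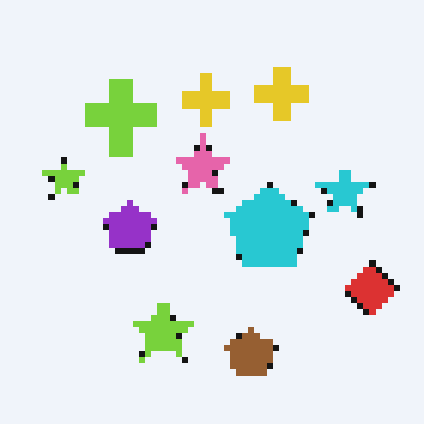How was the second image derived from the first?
This is the original image pixelated into visible square blocks.

Shapes are reduced to large square blocks; fine edges and outlines are lost — a downscale-then-upscale (mosaic) effect.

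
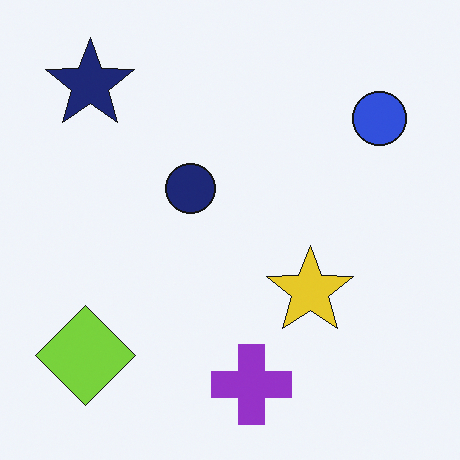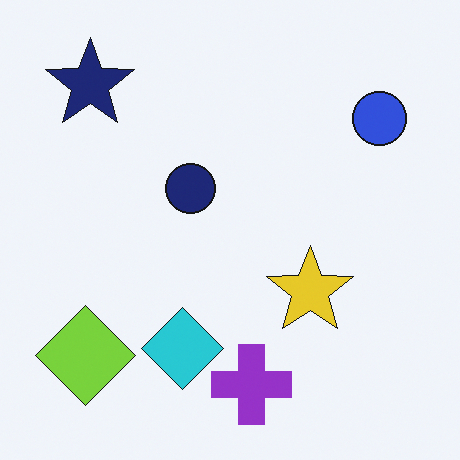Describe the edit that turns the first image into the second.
It was overlaid with an additional cyan diamond.

A cyan diamond appears in the second image that is absent from the first.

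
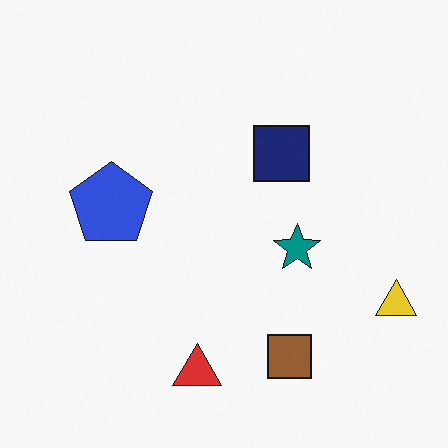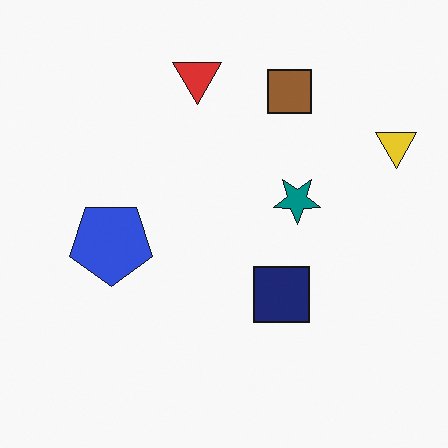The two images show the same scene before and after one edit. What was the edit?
It was flipped vertically (top ↔ bottom).

The red triangle is in the bottom of the first image and the top of the second — shapes on opposite sides of the horizontal midline have swapped in a mirror flip.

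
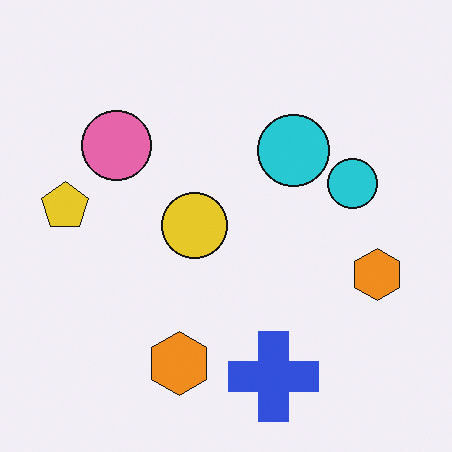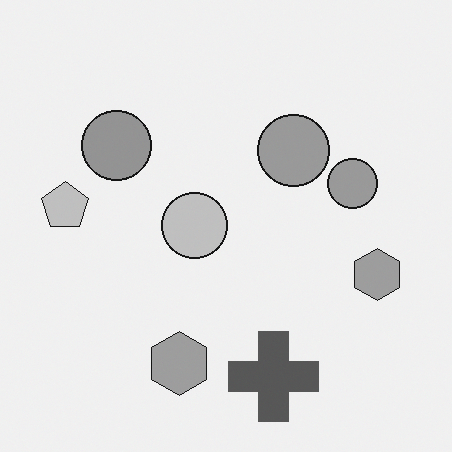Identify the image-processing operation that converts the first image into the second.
The second image is the first converted to grayscale.

All color is removed — every shape is now a shade of grey.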